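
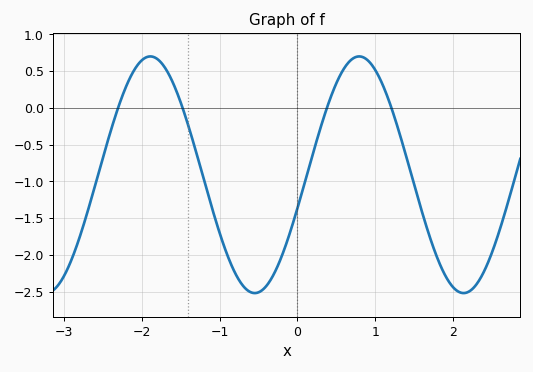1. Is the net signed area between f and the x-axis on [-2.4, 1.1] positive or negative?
negative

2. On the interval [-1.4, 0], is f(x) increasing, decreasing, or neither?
neither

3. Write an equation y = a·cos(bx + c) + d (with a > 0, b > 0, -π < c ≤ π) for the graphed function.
y = 1.61cos(2.34x - 1.86) - 0.91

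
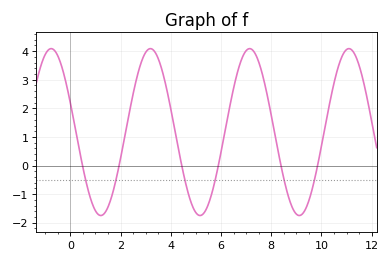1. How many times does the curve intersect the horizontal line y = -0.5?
6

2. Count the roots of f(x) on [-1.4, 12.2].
6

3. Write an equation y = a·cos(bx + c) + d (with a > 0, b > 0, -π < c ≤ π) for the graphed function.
y = 2.92cos(1.6x + 1.2) + 1.17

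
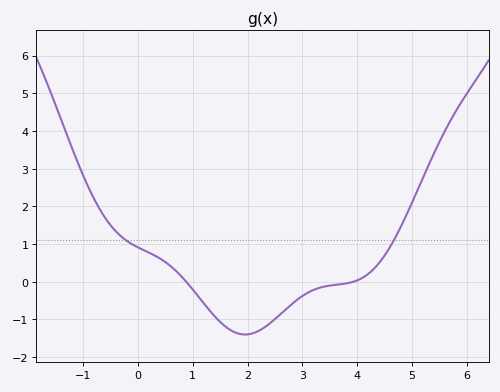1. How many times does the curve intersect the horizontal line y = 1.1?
2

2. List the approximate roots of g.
0.881, 3.93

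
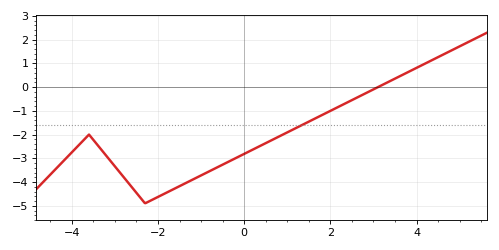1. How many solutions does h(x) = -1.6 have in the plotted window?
1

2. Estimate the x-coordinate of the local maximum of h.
-3.6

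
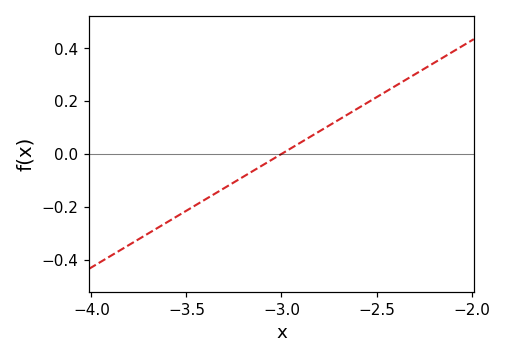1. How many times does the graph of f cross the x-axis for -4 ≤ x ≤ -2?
1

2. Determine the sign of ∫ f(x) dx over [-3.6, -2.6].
negative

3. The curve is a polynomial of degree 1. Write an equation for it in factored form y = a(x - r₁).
y = 0.43(x + 3)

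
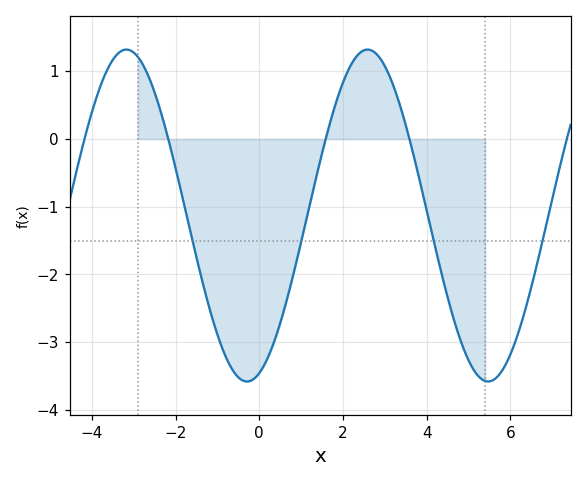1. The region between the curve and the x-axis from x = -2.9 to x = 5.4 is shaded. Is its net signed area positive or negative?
negative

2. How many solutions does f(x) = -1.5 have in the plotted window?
4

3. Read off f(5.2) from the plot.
-3.5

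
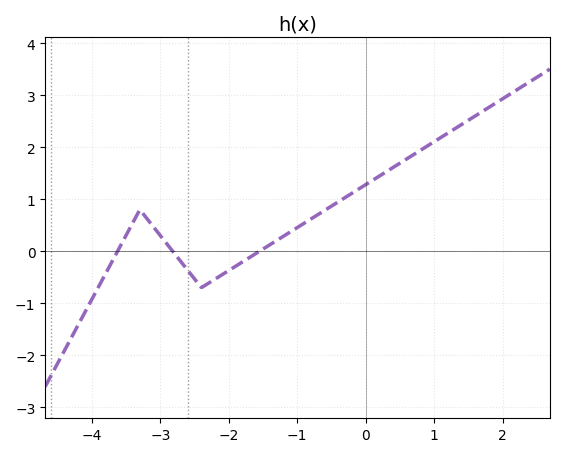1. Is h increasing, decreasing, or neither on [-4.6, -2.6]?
neither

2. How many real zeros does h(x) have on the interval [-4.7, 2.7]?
3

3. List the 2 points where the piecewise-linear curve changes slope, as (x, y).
(-3.3, 0.8); (-2.4, -0.7)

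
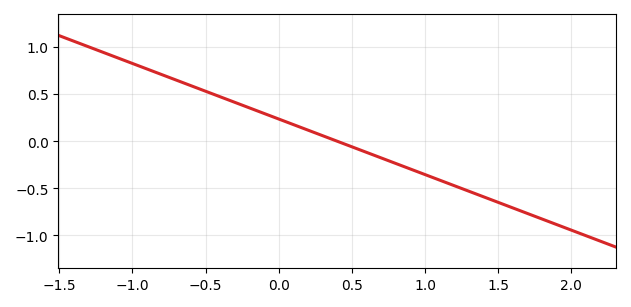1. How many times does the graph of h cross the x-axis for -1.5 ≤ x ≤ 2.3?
1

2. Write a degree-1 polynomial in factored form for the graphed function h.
y = -0.59(x - 0.4)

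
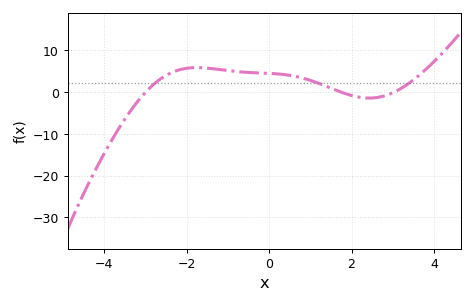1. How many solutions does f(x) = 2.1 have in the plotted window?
3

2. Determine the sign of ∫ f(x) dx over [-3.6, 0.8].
positive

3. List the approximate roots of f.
-3, 1.8, 3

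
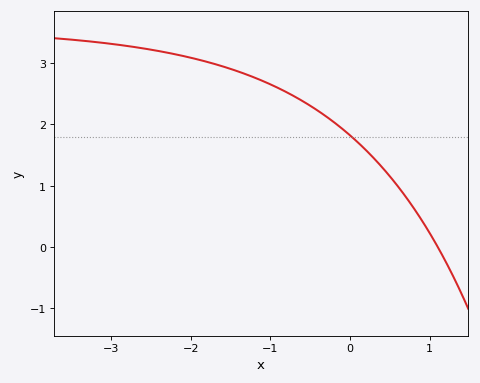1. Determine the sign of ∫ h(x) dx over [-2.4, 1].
positive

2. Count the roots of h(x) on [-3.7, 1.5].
1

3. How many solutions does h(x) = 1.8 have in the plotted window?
1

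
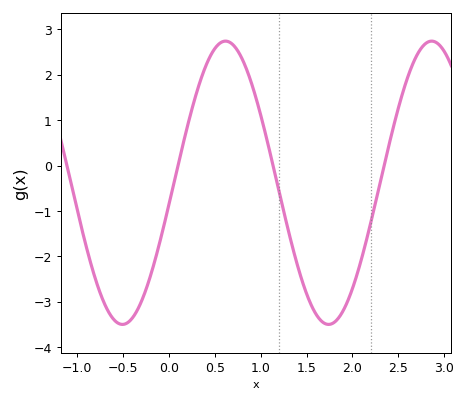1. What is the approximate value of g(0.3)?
1.58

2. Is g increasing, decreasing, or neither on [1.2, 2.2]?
neither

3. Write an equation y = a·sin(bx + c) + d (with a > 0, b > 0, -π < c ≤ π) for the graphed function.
y = 3.12sin(2.8x - 0.16) - 0.38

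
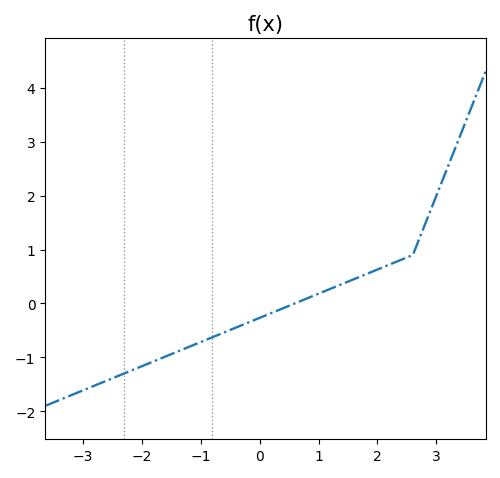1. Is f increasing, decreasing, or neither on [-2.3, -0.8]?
increasing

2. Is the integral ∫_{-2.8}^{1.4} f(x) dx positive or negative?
negative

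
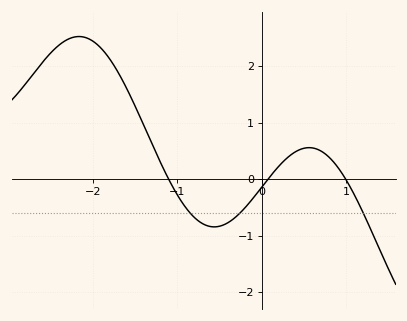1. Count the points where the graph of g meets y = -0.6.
3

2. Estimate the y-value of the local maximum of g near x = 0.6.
0.557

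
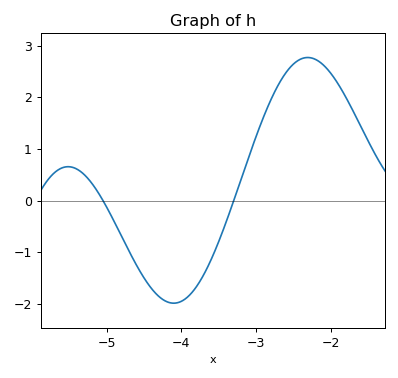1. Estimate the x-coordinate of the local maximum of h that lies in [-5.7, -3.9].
-5.51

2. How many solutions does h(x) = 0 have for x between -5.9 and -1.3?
2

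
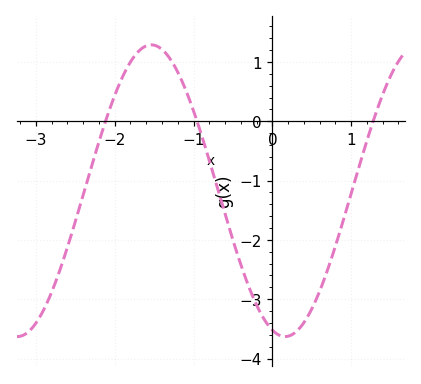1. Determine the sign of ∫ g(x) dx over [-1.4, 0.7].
negative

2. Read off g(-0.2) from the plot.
-3.1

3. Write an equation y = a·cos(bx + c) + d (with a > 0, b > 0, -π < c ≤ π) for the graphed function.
y = 2.46cos(1.9x + 2.8) - 1.17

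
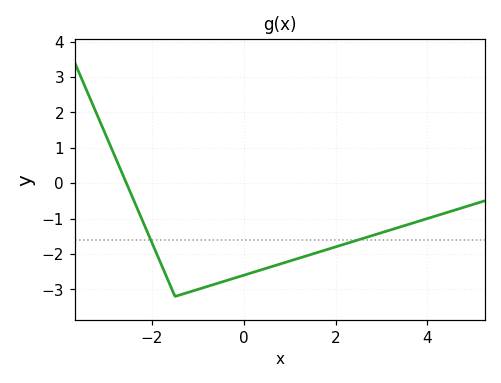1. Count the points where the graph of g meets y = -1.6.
2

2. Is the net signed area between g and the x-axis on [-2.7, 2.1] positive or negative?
negative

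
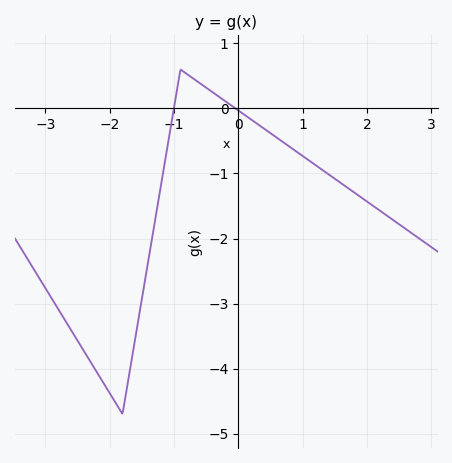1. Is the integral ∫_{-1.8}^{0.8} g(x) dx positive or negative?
negative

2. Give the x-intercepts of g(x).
-1, -0.043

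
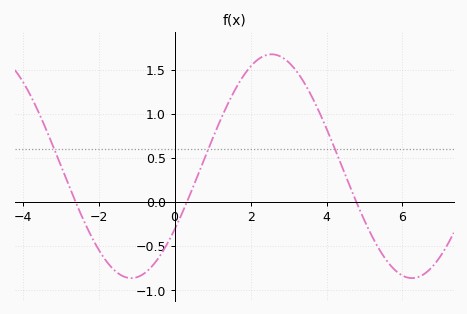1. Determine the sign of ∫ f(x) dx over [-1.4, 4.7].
positive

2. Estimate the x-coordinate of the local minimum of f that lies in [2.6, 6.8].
6.2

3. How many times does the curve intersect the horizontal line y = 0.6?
3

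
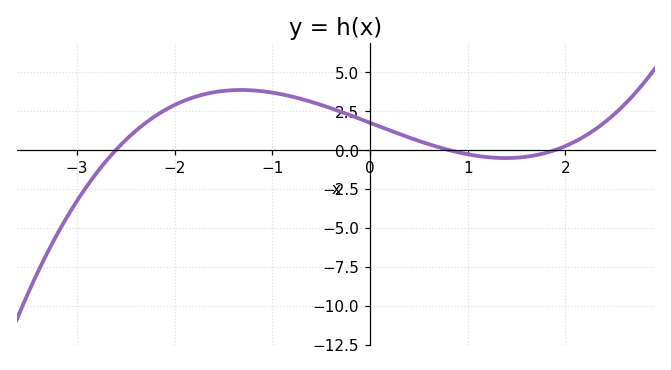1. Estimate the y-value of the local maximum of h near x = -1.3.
3.8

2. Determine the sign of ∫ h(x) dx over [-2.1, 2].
positive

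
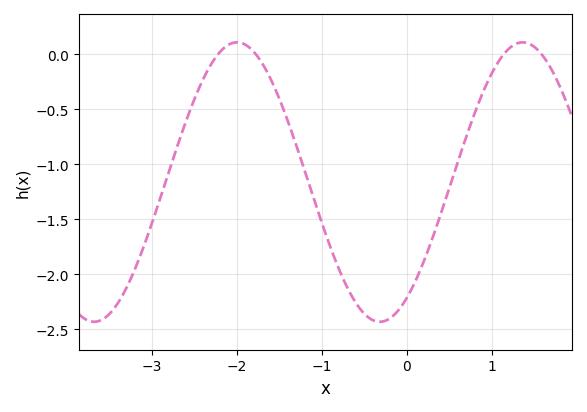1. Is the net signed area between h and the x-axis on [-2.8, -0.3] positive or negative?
negative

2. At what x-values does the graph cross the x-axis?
-2.22, -1.77, 1.14, 1.59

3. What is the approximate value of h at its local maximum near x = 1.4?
0.11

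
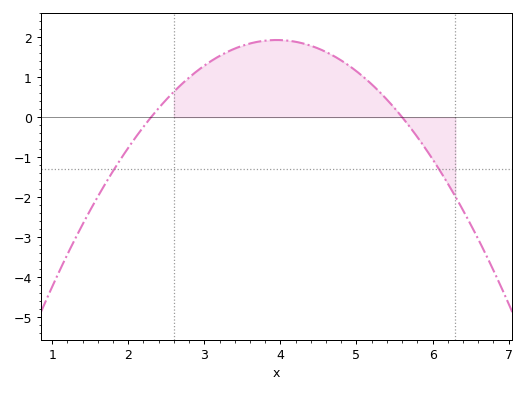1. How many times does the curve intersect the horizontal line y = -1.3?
2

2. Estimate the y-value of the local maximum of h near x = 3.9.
1.93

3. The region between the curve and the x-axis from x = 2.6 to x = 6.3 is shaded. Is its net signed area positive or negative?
positive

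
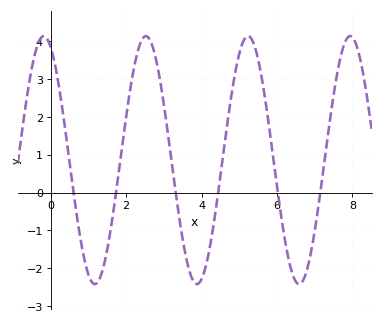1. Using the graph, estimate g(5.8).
1.68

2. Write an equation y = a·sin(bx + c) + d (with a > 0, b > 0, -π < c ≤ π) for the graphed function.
y = 3.28sin(2.32x + 2) + 0.86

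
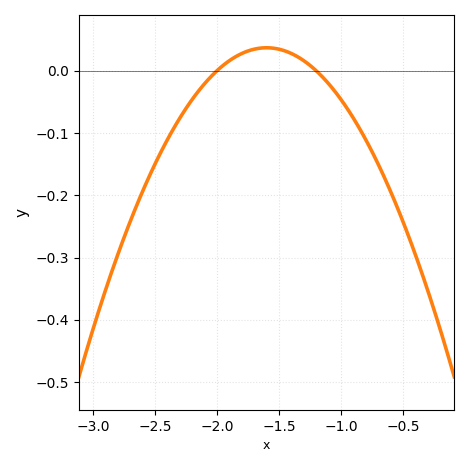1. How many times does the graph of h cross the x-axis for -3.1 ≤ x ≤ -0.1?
2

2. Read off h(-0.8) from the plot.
-0.11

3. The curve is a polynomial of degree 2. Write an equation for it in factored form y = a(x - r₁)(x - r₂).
y = -0.23(x + 2)(x + 1.2)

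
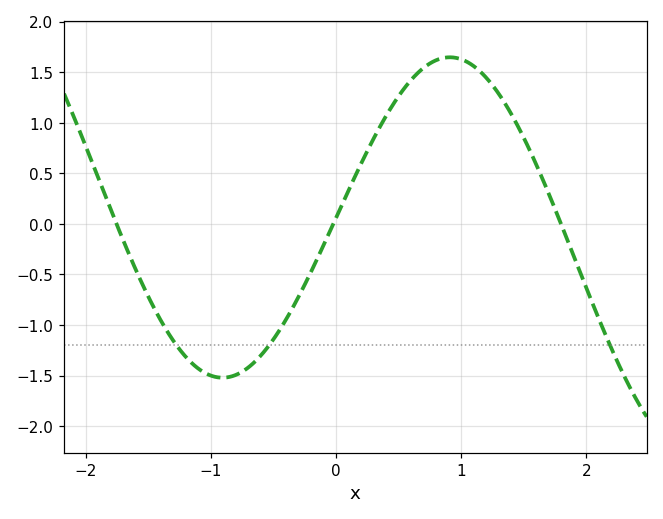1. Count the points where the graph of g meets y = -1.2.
3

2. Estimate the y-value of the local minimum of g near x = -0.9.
-1.5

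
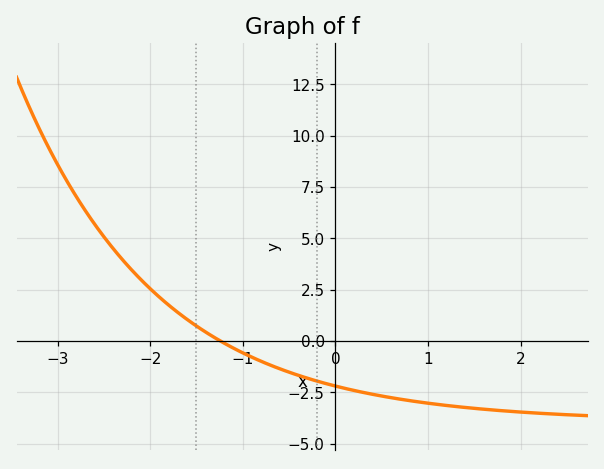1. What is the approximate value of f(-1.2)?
-0.2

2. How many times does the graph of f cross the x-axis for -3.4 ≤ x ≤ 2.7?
1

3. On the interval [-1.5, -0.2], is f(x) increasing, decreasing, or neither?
decreasing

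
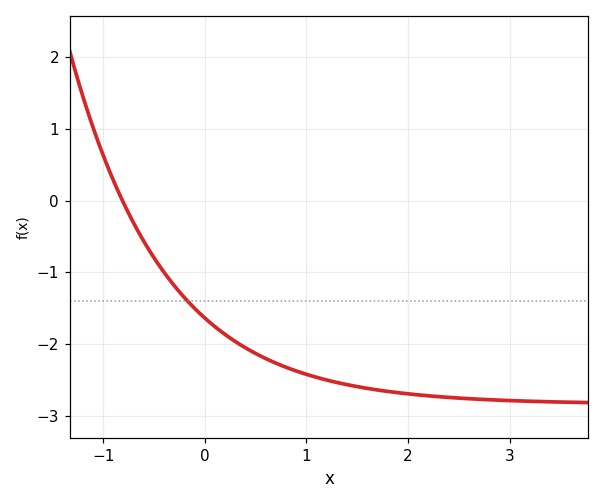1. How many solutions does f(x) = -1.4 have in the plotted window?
1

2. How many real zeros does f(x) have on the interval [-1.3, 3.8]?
1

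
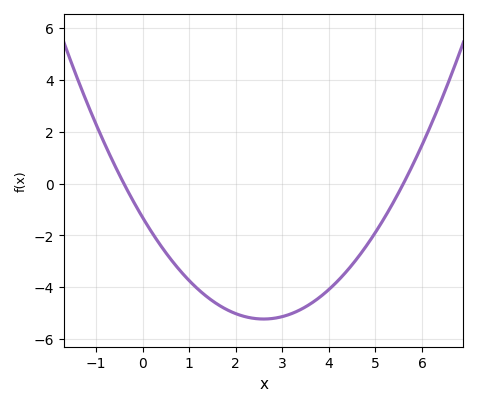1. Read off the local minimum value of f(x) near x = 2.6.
-5.2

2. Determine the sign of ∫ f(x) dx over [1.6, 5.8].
negative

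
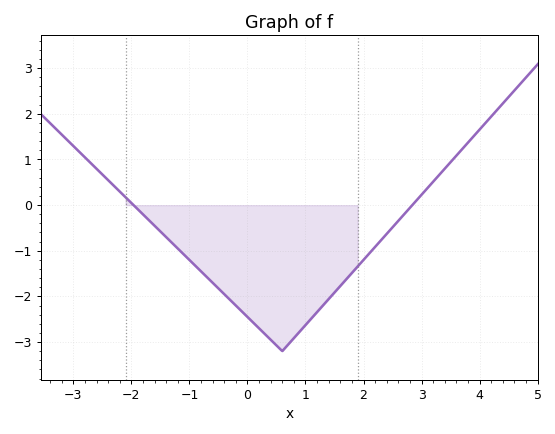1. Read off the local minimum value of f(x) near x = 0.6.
-3.2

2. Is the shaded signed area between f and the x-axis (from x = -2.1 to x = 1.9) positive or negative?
negative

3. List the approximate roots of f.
-2, 2.8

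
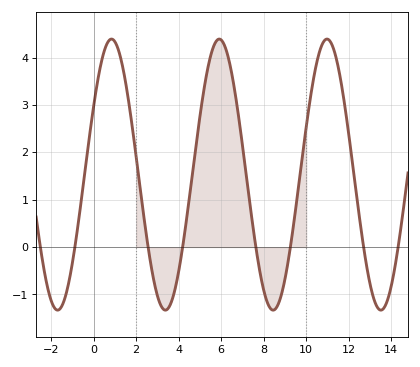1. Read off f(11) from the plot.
4.39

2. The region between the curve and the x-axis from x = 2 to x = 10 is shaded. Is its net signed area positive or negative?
positive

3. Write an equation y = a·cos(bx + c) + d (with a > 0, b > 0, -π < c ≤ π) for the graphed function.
y = 2.86cos(1.24x - 1.04) + 1.53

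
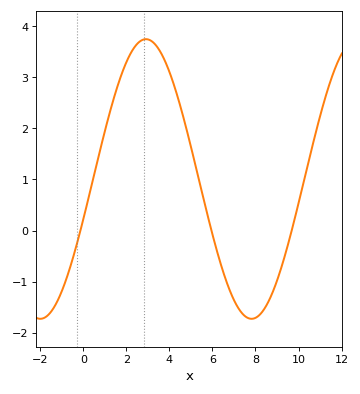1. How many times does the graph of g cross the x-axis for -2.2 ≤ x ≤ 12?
3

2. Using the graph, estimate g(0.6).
1.26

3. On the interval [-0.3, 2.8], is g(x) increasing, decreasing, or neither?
increasing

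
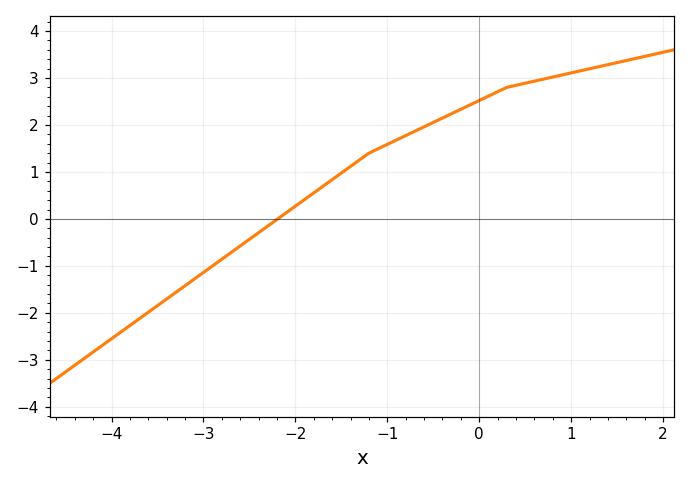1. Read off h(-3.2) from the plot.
-1.42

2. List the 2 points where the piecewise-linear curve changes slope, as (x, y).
(-1.2, 1.4); (0.3, 2.8)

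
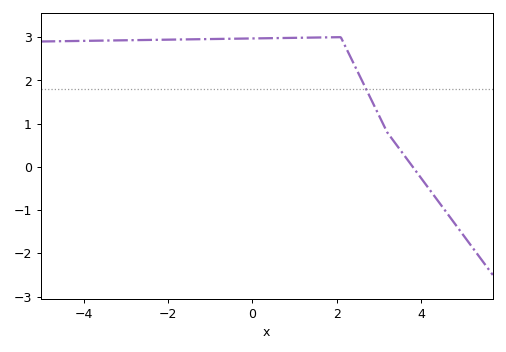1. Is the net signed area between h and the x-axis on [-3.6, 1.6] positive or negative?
positive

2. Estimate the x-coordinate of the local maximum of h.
2.1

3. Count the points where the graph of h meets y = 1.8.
1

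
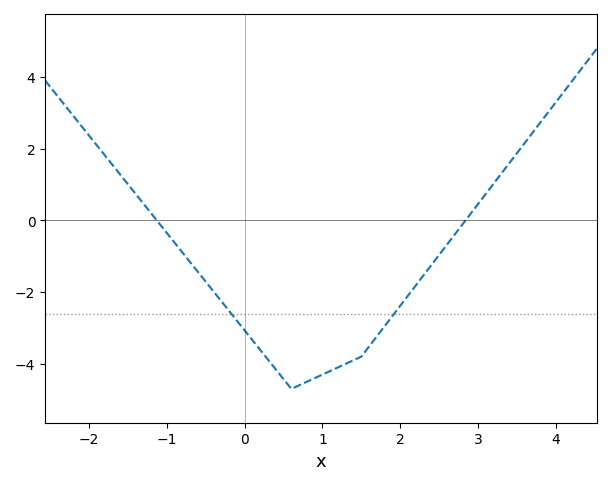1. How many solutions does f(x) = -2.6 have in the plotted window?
2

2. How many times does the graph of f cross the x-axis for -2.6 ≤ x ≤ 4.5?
2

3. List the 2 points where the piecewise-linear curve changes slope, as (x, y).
(0.6, -4.7); (1.5, -3.8)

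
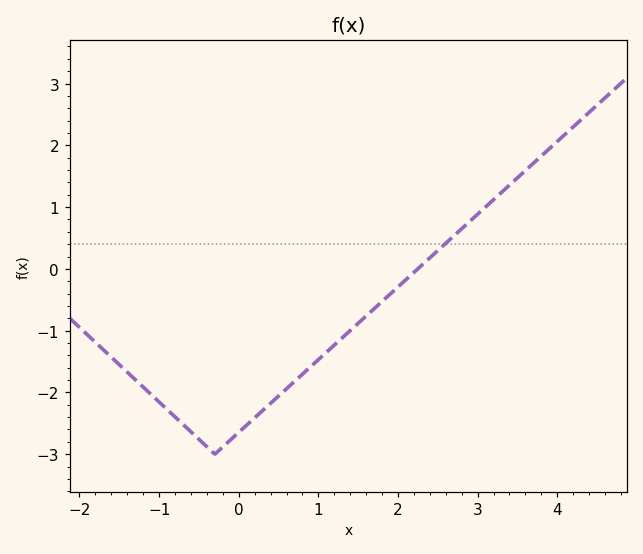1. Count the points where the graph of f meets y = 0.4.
1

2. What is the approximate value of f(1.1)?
-1.4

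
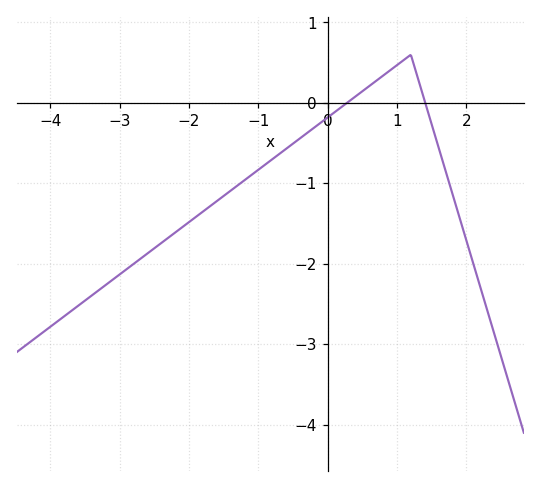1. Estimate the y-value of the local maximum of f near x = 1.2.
0.599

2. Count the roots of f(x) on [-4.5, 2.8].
2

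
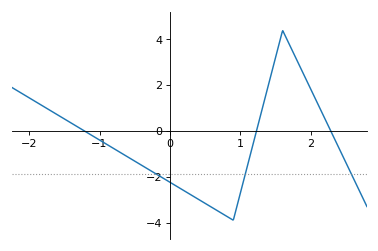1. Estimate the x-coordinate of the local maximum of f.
1.6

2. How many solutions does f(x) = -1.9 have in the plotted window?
3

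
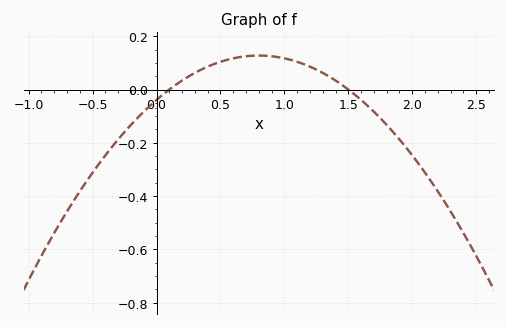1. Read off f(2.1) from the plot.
-0.312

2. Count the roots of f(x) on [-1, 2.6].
2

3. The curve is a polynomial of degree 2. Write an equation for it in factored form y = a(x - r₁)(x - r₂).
y = -0.26(x - 0.1)(x - 1.5)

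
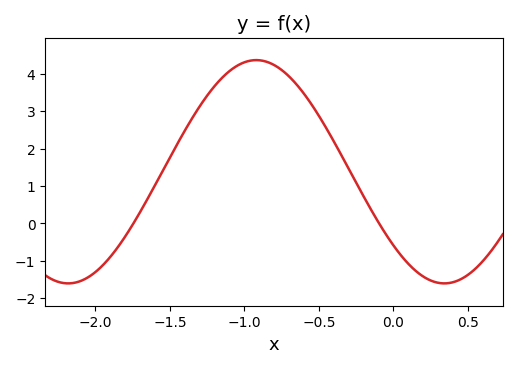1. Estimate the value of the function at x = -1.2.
3.67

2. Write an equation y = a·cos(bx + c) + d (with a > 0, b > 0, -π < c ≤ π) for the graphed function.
y = 2.98cos(2.49x + 2.29) + 1.38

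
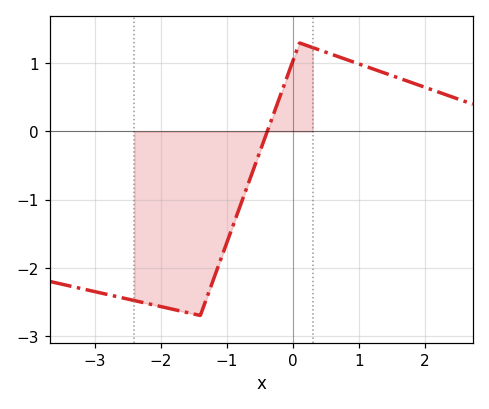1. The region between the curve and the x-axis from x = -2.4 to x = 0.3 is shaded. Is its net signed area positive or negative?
negative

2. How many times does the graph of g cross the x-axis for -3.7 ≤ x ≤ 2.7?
1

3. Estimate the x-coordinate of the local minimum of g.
-1.4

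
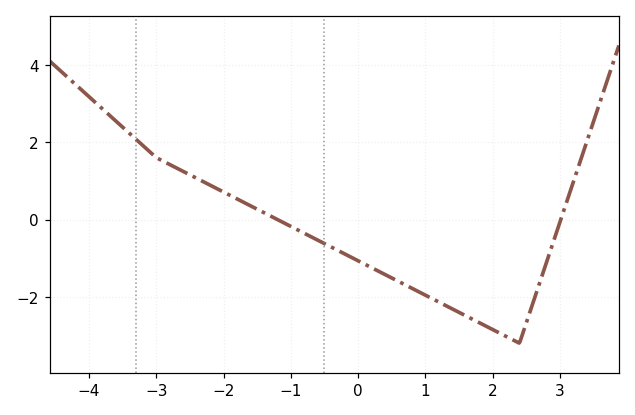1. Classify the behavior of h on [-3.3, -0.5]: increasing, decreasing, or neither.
decreasing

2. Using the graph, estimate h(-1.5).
0.2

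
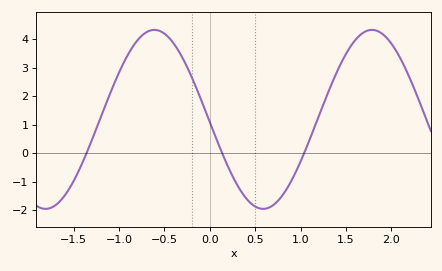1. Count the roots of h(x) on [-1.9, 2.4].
3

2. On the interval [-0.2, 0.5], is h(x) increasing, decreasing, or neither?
decreasing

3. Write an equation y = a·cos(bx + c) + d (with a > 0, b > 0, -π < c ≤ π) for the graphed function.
y = 3.14cos(2.6x + 1.6) + 1.19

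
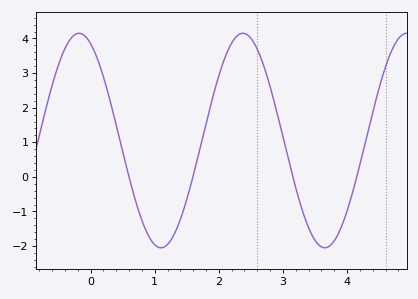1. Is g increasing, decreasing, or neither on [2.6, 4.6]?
neither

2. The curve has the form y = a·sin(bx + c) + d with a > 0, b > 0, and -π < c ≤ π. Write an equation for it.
y = 3.1sin(2.46x + 2.01) + 1.05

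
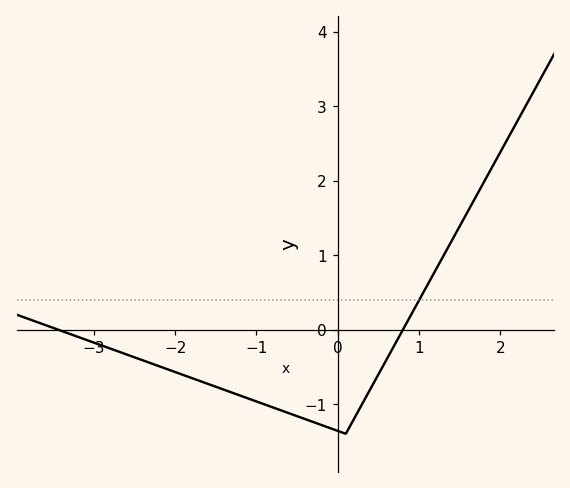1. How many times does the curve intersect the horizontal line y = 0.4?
1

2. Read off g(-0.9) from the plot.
-1.01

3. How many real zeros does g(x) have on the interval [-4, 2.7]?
2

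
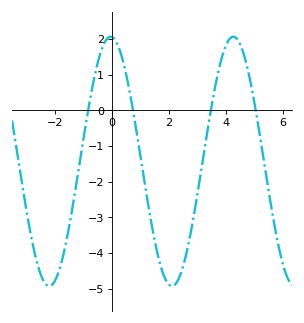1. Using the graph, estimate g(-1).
-0.8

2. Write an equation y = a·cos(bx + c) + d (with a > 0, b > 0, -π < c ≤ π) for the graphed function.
y = 3.5cos(1.5x + 0.07) - 1.43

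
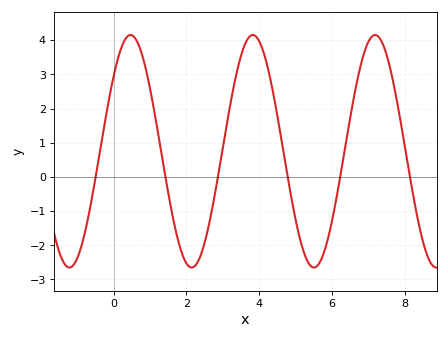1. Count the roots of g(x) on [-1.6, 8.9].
6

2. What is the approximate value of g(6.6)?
2.31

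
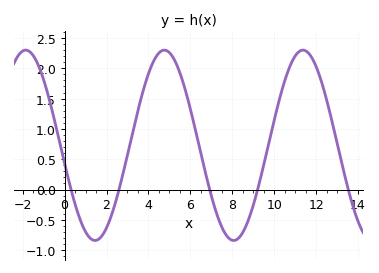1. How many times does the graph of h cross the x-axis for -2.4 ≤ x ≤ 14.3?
5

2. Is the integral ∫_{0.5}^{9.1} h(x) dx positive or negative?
positive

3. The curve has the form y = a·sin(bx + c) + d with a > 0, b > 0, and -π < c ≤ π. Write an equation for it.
y = 1.57sin(0.95x - 3) + 0.73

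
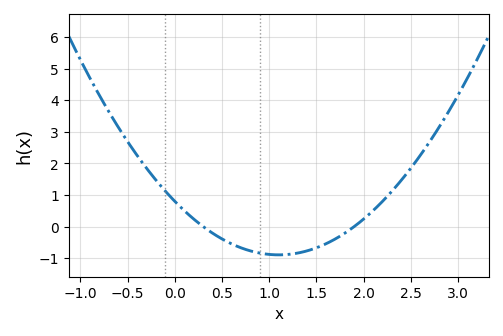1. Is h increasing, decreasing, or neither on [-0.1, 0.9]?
decreasing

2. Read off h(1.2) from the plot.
-0.9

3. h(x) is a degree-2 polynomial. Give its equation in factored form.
y = 1.4(x - 0.3)(x - 1.9)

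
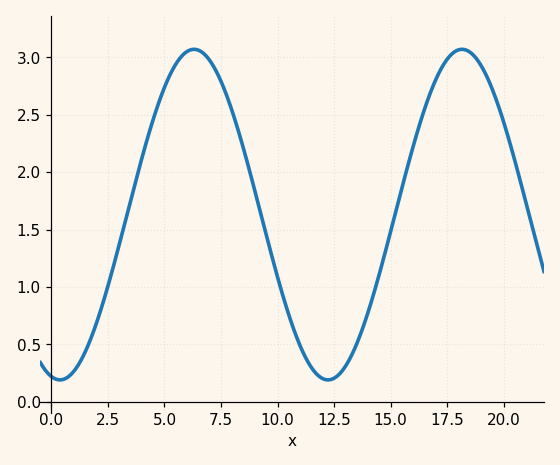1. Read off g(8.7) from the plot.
2.05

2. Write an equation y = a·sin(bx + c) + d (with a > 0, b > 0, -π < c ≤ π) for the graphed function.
y = 1.44sin(0.53x - 1.8) + 1.63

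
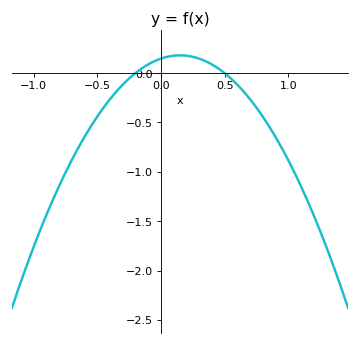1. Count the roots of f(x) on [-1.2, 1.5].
2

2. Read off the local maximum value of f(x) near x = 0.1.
0.18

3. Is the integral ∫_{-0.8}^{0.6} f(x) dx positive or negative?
negative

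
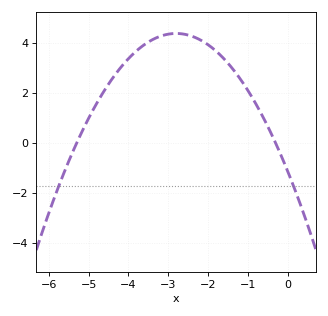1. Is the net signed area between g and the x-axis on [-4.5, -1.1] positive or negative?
positive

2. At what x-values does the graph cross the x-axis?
-5.3, -0.3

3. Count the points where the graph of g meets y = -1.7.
2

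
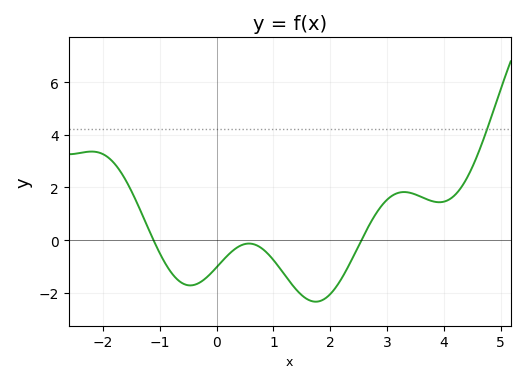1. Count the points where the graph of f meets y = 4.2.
1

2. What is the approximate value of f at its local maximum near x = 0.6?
-0.2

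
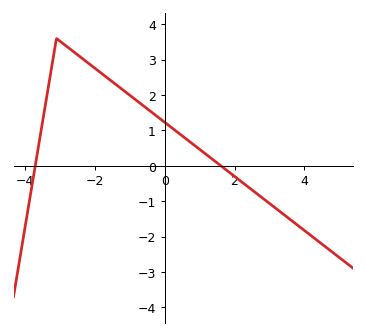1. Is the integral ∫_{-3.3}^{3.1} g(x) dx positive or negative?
positive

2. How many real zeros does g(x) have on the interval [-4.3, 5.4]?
2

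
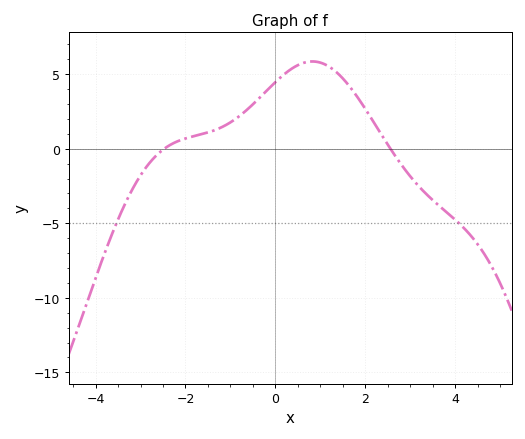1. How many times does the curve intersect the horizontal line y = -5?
2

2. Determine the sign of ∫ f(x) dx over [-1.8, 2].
positive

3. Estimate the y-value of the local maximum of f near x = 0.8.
5.85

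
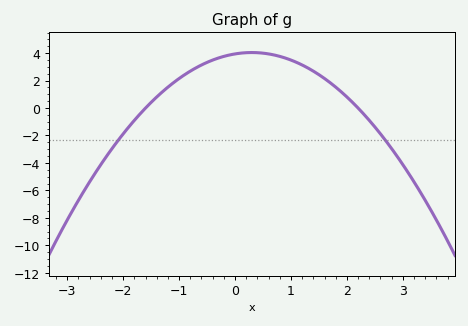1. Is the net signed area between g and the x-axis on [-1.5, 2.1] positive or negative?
positive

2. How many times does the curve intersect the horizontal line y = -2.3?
2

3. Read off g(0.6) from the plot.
3.94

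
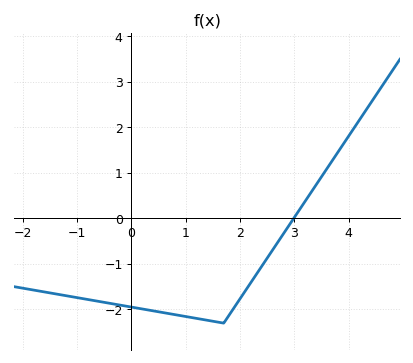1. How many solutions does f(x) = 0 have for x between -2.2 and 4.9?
1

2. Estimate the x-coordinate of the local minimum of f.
1.7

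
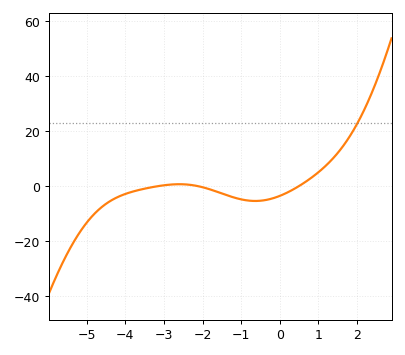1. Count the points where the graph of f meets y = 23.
1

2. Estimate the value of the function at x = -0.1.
-4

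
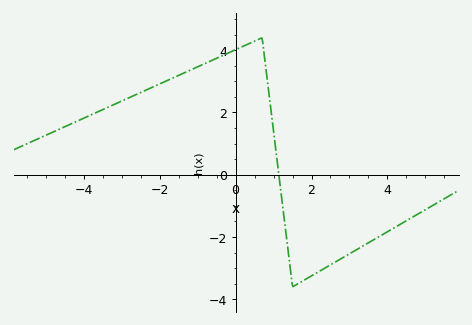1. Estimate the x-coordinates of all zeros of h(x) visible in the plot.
1.2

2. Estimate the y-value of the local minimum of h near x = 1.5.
-3.6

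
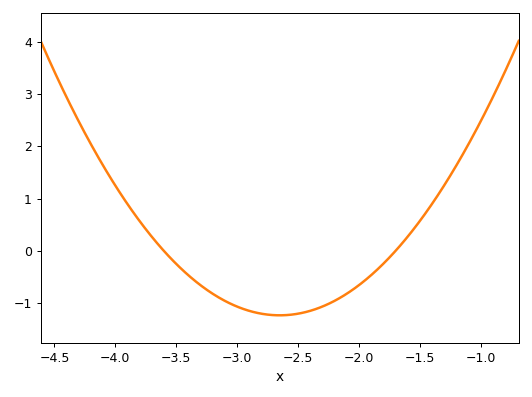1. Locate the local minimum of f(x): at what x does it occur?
-2.6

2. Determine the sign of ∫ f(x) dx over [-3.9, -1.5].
negative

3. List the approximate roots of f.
-3.6, -1.7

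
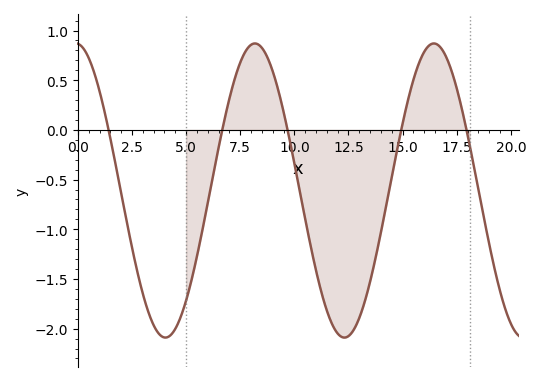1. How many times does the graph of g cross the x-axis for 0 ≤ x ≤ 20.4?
5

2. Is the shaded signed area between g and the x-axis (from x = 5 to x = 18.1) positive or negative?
negative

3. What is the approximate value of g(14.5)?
-0.472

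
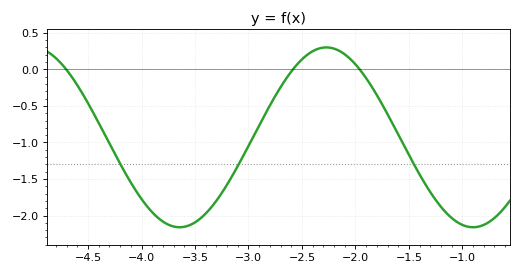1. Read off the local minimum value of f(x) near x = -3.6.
-2.15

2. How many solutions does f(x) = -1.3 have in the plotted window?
3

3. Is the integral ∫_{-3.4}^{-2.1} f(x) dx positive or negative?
negative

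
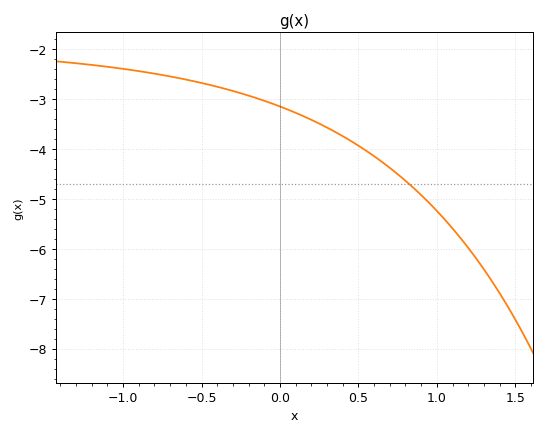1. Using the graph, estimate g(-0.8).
-2.5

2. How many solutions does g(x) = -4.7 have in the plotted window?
1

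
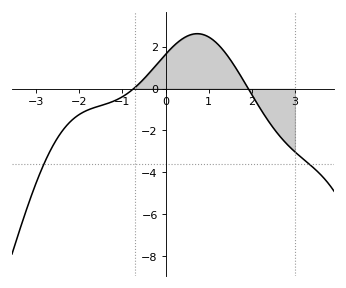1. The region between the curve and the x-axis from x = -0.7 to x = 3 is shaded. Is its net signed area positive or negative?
positive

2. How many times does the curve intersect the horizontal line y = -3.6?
2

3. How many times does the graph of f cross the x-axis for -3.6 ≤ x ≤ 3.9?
2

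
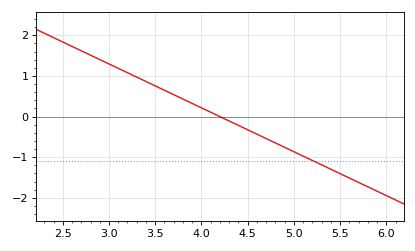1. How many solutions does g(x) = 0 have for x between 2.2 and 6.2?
1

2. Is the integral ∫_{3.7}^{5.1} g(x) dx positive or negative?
negative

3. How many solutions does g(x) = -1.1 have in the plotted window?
1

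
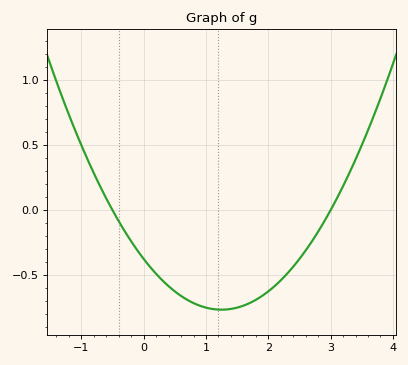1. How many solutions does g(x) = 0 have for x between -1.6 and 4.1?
2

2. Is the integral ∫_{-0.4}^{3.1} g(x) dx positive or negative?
negative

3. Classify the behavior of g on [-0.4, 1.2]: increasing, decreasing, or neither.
decreasing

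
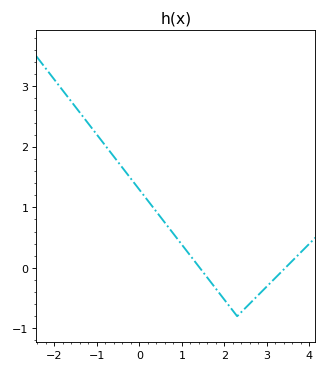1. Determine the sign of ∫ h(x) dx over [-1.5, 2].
positive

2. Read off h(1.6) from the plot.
-0.2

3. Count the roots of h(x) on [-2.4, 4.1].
2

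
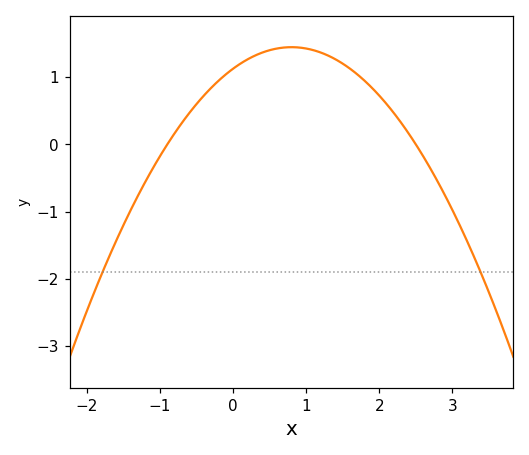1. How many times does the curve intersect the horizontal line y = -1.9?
2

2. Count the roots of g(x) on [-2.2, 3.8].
2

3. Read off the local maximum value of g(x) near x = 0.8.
1.45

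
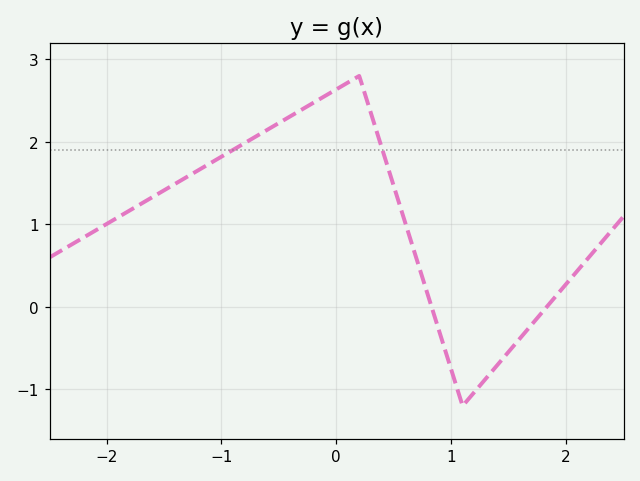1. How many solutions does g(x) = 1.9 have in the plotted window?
2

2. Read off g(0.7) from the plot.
0.6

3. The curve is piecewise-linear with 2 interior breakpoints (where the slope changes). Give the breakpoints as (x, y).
(0.2, 2.8); (1.1, -1.2)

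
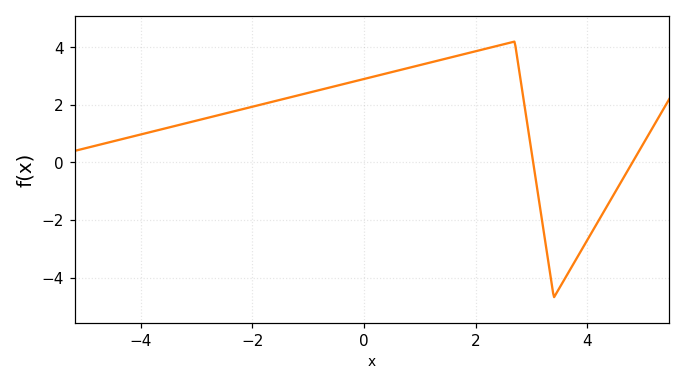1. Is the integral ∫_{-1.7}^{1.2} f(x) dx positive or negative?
positive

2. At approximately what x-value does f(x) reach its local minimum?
3.4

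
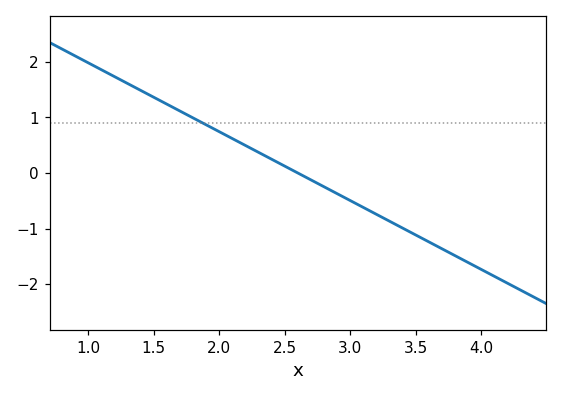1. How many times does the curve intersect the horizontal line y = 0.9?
1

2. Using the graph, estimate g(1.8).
1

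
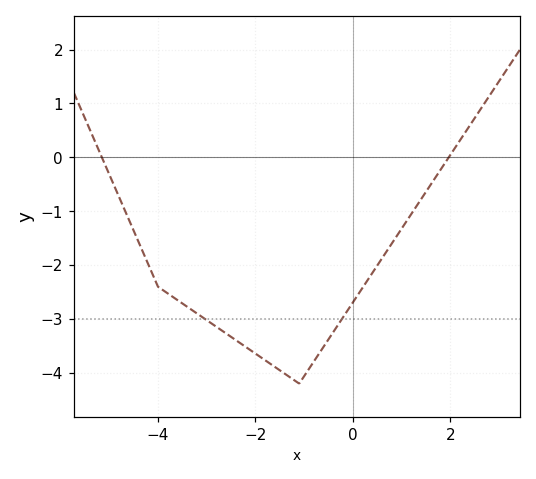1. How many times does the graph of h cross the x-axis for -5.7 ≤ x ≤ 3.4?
2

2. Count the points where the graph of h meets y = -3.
2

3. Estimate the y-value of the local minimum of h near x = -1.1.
-4.2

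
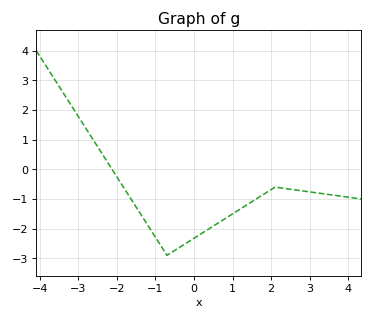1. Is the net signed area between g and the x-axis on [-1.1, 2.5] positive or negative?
negative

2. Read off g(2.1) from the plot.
-0.6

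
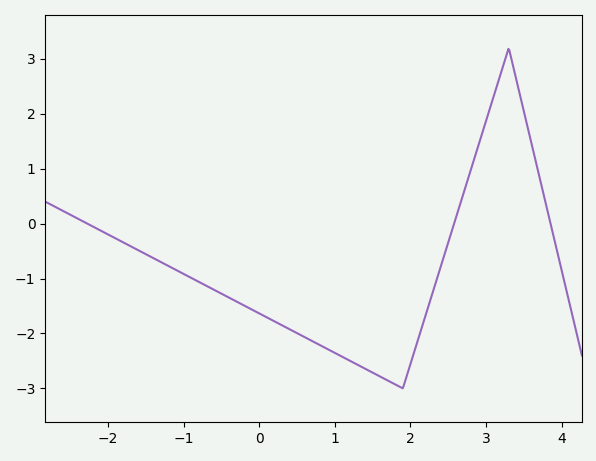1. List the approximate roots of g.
-2.27, 2.58, 3.85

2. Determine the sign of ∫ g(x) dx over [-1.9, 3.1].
negative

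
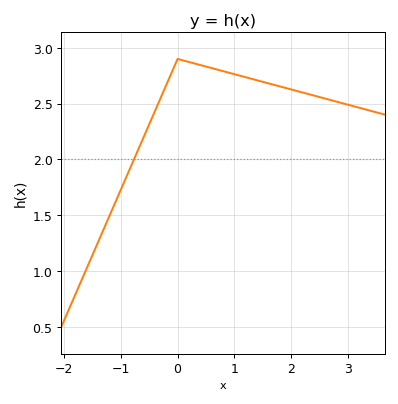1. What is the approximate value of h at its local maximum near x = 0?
2.9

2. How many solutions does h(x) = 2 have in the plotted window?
1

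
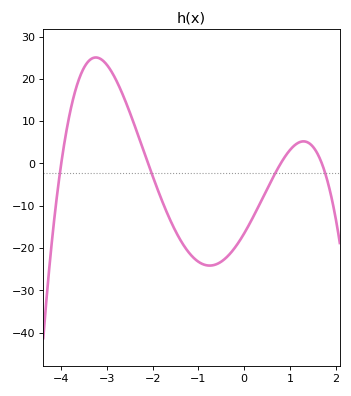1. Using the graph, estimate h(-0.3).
-21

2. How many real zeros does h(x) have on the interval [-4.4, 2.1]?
4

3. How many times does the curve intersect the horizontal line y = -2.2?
4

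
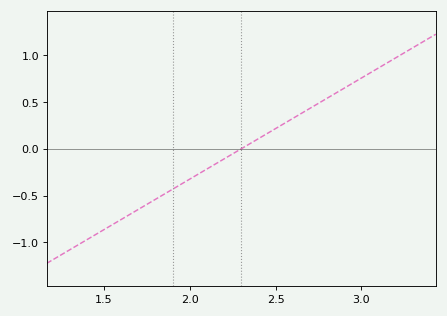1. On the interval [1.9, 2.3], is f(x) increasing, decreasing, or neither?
increasing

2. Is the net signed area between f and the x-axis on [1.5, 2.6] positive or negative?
negative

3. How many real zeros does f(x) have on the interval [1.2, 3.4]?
1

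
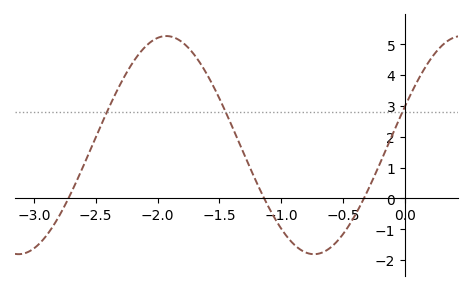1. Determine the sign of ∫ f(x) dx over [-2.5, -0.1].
positive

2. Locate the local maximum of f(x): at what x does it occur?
-1.93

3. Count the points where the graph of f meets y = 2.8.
3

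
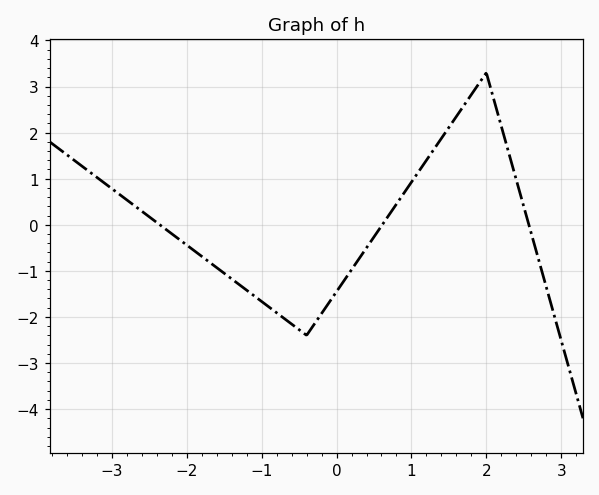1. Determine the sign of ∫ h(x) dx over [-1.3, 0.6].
negative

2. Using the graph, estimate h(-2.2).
-0.2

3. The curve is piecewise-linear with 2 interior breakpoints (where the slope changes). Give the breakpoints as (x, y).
(-0.4, -2.4); (2, 3.3)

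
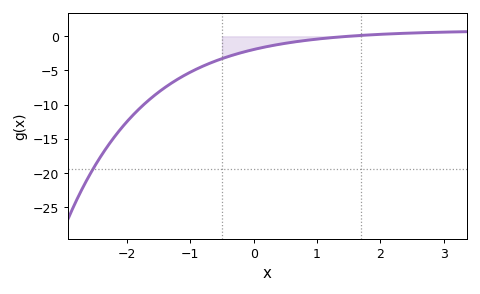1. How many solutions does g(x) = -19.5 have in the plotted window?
1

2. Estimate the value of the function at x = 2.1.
0.334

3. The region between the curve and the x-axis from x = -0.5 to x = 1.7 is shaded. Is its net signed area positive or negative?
negative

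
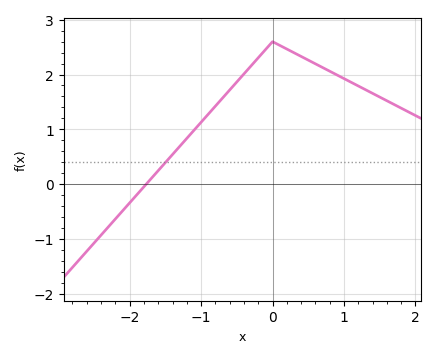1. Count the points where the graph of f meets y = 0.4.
1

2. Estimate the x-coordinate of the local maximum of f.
-0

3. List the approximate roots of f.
-1.77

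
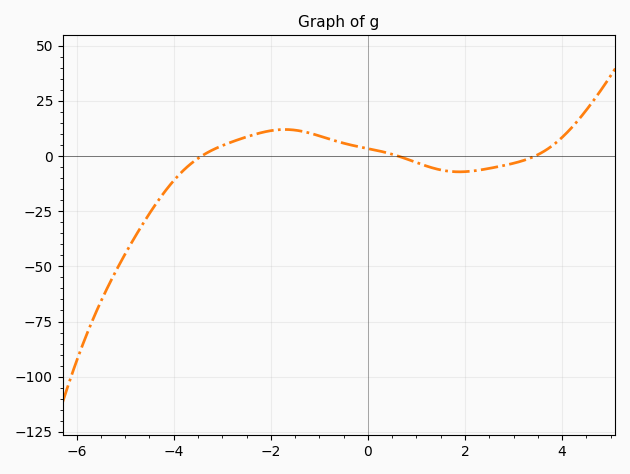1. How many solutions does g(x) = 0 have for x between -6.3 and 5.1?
3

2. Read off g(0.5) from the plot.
0.824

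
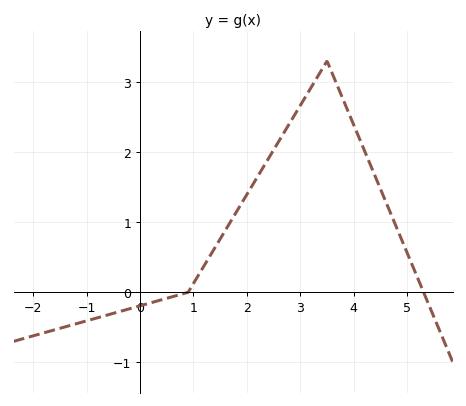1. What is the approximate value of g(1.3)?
0.508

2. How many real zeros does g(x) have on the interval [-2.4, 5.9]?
2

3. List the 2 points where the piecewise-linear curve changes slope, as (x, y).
(0.9, 0); (3.5, 3.3)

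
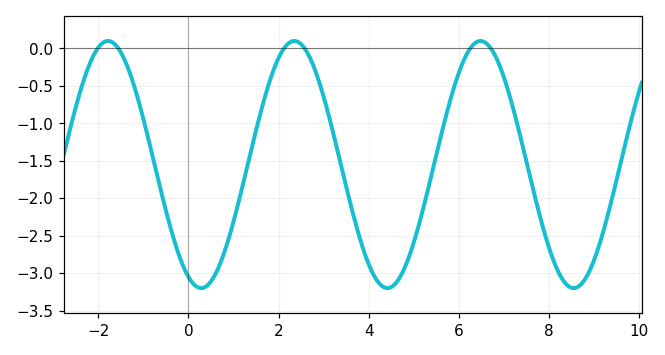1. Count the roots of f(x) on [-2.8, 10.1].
6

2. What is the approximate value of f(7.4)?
-1.25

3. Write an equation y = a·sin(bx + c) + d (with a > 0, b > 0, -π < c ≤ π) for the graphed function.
y = 1.65sin(1.5x - 2) - 1.55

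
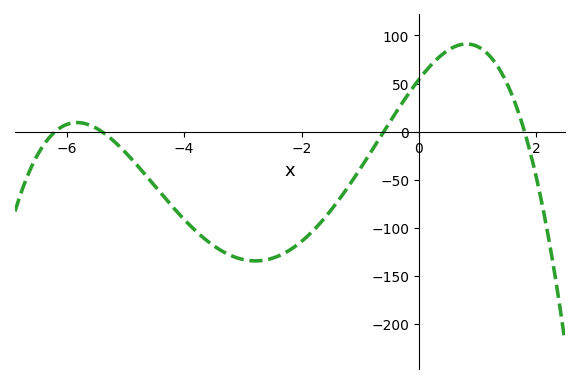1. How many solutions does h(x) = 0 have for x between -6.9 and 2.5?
4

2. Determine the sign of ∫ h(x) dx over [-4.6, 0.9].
negative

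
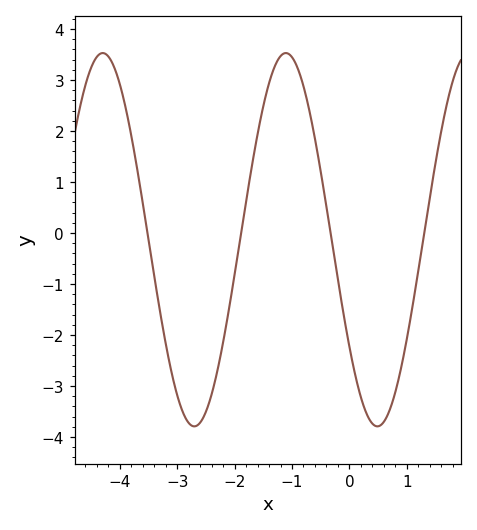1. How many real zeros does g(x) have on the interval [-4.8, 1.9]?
4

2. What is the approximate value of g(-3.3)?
-1.53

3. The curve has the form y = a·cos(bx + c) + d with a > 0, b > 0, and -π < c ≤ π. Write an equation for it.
y = 3.66cos(1.97x + 2.18) - 0.13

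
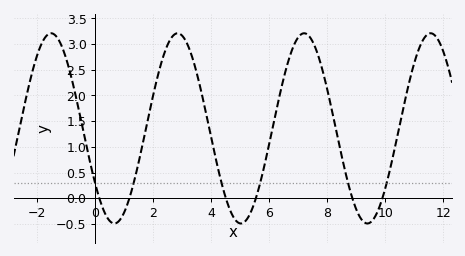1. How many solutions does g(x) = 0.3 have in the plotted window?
6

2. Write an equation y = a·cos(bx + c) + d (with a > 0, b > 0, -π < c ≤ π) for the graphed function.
y = 1.85cos(1.44x + 2.19) + 1.36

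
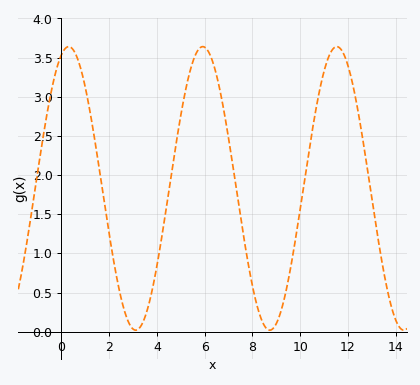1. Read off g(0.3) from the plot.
3.65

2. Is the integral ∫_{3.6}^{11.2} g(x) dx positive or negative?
positive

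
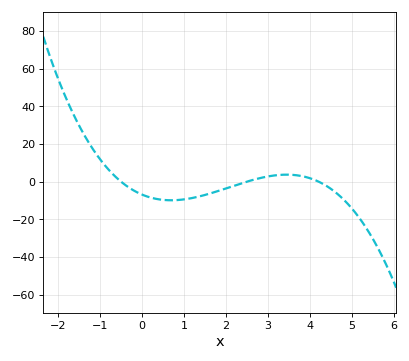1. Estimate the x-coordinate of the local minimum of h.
0.691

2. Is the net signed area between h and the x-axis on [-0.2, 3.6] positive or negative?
negative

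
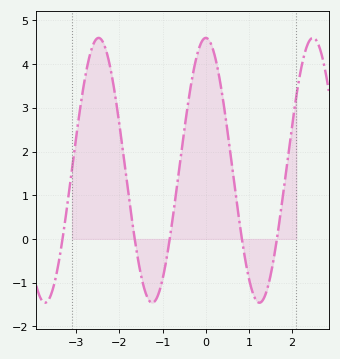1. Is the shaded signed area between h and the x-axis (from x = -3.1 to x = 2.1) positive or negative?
positive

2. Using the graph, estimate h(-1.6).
-0.296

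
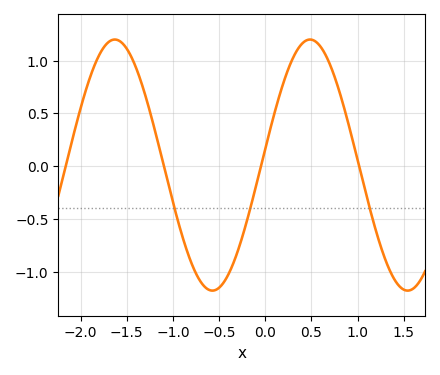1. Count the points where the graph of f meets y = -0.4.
3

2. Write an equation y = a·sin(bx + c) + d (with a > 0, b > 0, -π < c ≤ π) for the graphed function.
y = 1.19sin(2.97x + 0.13) + 0.01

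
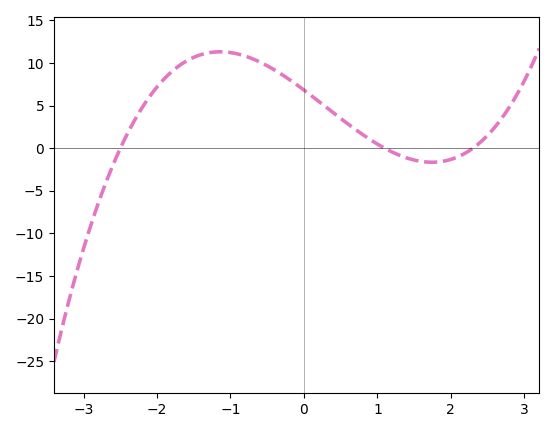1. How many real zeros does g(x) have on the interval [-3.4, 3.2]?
3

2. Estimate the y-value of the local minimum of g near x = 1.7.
-1.5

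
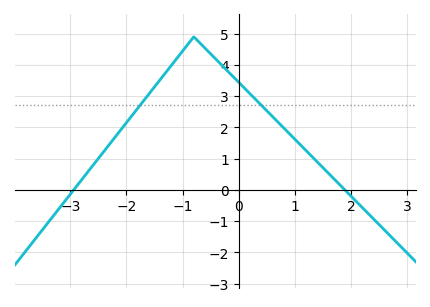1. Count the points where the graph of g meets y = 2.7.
2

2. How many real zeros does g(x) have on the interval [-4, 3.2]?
2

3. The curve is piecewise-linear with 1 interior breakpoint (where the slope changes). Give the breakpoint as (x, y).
(-0.8, 4.9)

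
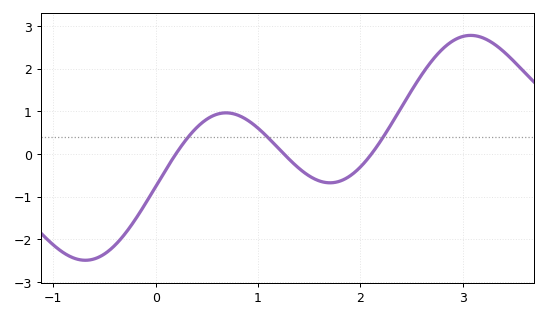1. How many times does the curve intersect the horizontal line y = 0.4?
3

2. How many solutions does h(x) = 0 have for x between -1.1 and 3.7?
3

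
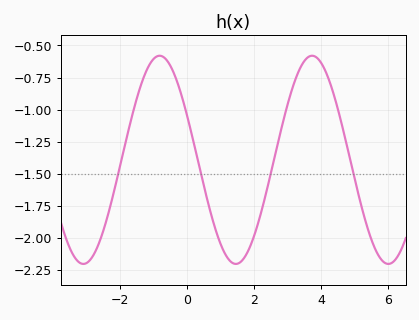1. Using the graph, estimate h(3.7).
-0.58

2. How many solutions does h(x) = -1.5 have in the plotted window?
4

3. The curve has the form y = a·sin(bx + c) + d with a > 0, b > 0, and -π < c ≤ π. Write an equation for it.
y = 0.81sin(1.4x + 2.7) - 1.39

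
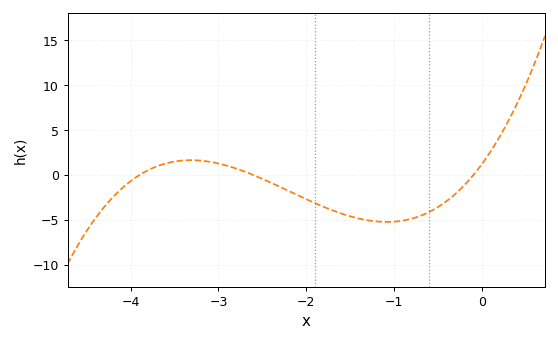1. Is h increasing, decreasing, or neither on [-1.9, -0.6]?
neither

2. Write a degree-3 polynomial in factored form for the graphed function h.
y = 1.24(x + 3.9)(x + 2.6)(x + 0.1)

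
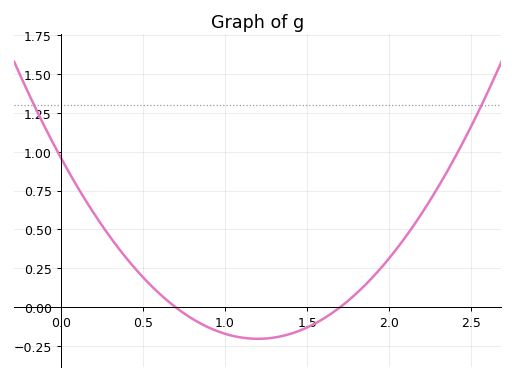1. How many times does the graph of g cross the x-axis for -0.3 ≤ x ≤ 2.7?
2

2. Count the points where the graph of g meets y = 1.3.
2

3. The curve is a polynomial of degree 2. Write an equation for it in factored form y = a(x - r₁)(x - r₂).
y = 0.81(x - 0.7)(x - 1.7)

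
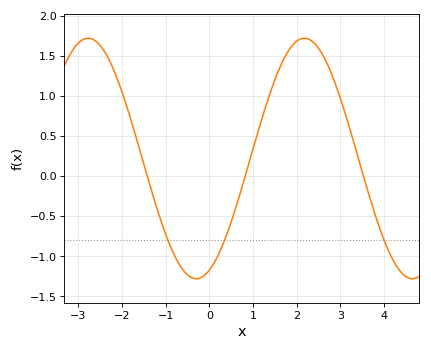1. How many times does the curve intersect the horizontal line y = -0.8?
3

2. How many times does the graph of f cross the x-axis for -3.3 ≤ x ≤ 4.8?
3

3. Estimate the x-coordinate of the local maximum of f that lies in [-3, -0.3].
-2.77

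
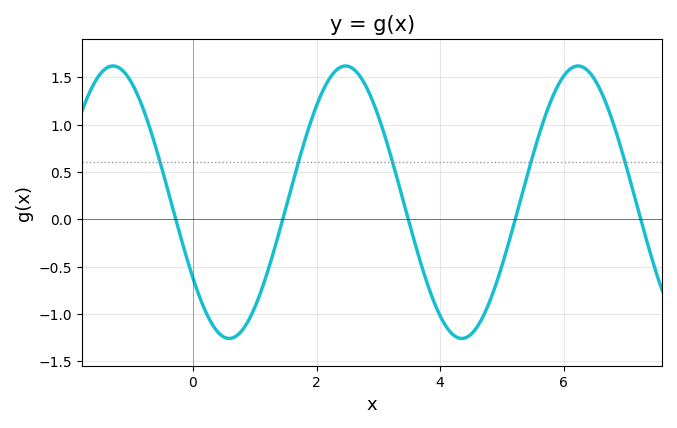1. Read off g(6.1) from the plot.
1.6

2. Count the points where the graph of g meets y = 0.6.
5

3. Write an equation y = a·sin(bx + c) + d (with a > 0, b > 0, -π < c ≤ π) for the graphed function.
y = 1.44sin(1.7x - 2.6) + 0.18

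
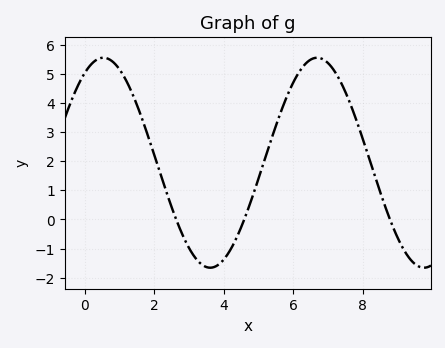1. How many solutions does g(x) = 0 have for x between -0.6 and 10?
3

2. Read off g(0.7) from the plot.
5.5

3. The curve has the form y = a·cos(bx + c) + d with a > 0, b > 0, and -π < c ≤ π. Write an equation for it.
y = 3.61cos(1x - 0.54) + 1.95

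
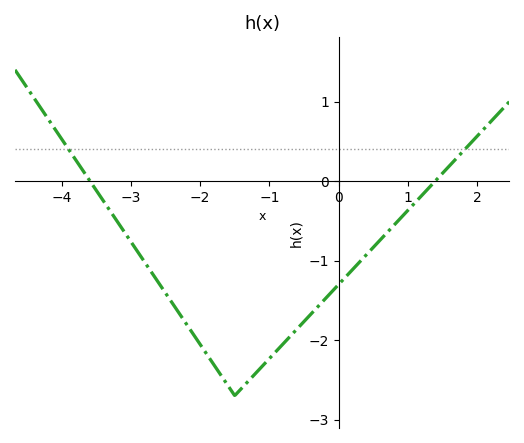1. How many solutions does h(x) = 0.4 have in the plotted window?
2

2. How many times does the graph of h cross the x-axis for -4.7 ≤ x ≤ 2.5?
2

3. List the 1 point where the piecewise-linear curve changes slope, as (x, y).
(-1.5, -2.7)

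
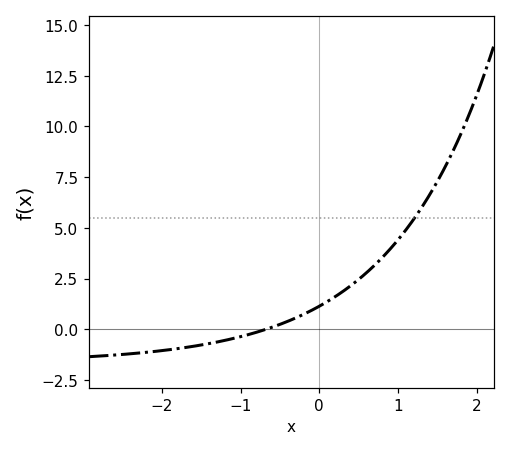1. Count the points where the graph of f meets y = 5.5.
1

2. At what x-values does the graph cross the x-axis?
-0.68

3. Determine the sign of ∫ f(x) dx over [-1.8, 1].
positive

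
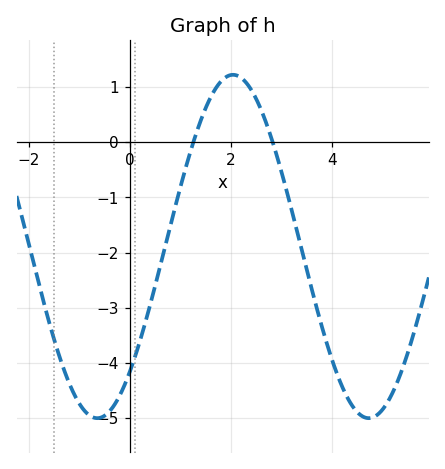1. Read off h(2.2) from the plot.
1.2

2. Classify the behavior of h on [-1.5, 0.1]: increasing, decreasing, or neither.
neither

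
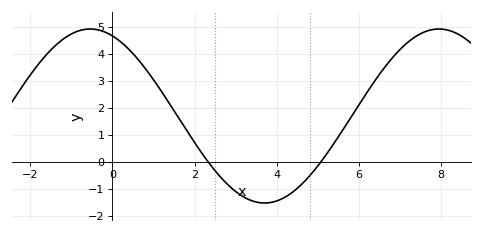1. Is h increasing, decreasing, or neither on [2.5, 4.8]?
neither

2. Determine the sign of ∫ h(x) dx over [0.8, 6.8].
positive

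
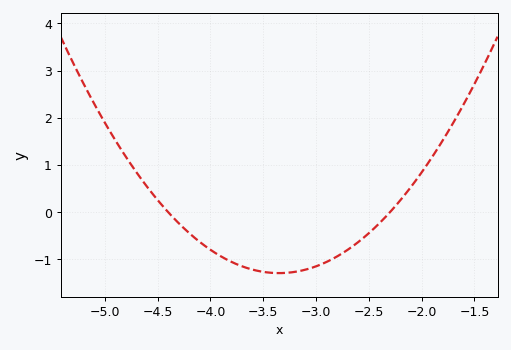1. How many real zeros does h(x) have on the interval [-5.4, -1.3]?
2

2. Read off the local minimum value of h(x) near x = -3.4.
-1.3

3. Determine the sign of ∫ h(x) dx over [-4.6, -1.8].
negative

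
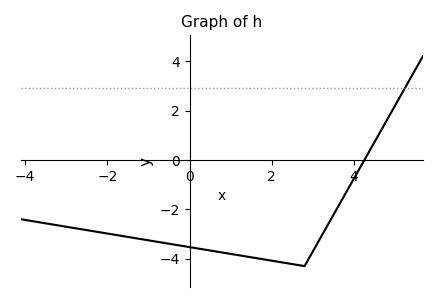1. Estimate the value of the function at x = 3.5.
-2.2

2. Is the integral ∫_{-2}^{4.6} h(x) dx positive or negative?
negative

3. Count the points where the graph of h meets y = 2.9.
1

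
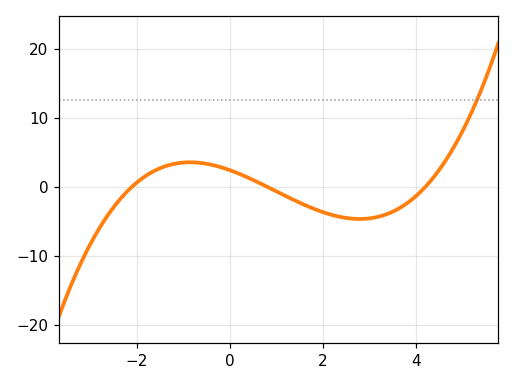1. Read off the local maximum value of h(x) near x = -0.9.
4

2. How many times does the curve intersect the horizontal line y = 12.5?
1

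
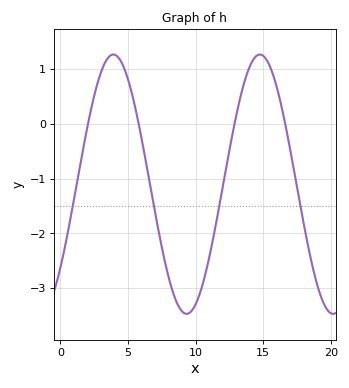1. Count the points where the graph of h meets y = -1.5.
4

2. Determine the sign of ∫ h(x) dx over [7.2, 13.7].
negative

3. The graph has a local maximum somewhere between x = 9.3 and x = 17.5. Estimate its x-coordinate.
14.8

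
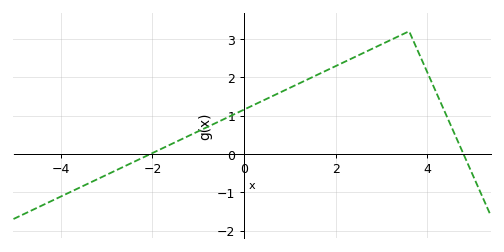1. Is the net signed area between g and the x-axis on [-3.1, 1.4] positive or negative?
positive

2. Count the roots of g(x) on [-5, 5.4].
2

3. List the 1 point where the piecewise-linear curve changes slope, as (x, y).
(3.6, 3.2)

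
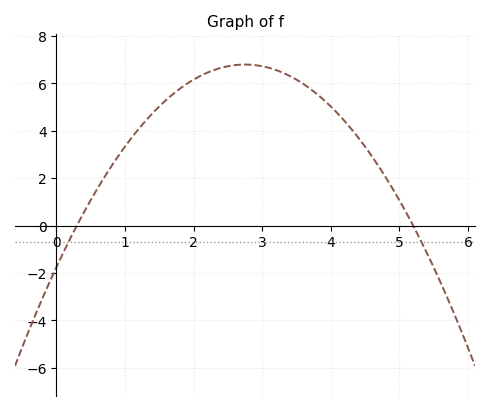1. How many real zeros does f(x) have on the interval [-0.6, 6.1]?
2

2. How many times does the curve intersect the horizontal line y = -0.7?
2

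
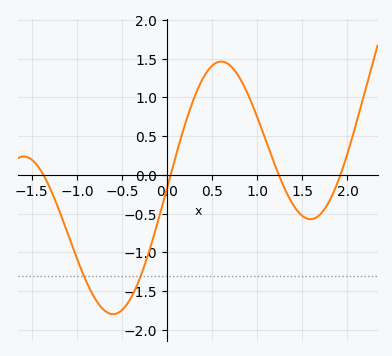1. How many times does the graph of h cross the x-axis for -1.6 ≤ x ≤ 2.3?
4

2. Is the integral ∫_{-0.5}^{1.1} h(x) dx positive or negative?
positive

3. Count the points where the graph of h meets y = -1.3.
2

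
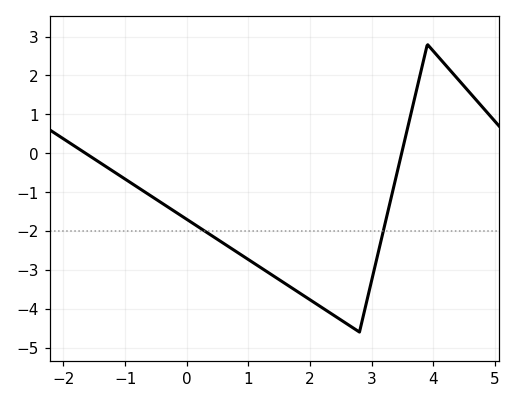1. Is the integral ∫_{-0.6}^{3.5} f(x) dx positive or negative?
negative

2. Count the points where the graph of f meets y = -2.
2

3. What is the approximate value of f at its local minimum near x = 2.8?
-4.6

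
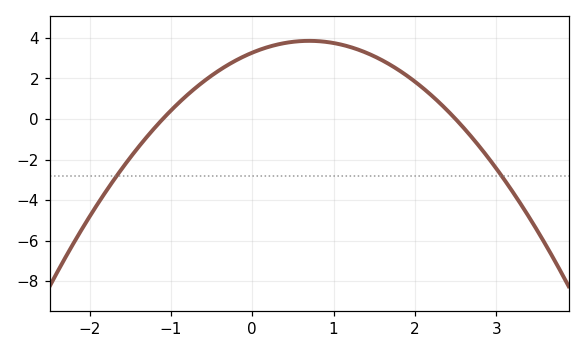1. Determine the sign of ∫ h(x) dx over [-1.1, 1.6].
positive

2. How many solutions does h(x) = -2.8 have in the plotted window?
2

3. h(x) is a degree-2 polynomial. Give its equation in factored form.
y = -1.19(x + 1.1)(x - 2.5)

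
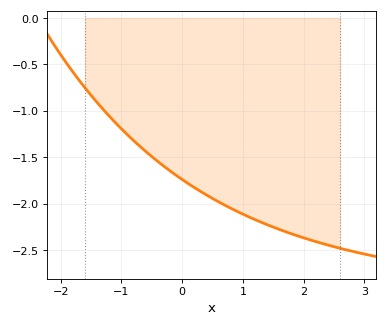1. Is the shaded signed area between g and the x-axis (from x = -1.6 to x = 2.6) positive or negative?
negative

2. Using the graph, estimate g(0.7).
-2.02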